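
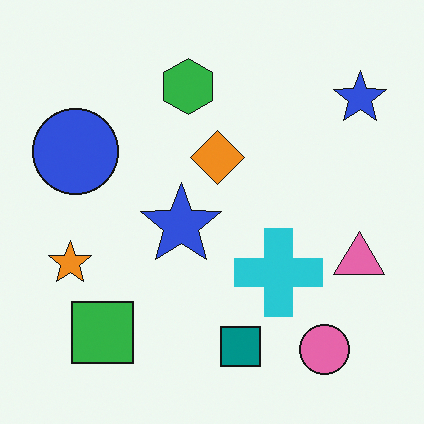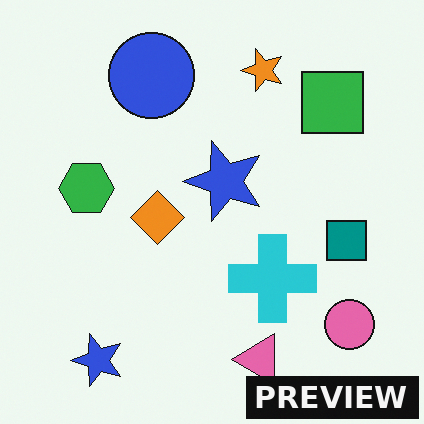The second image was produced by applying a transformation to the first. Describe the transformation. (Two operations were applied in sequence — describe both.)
This is the original image transposed (reflected across the top-left ↔ bottom-right diagonal), then watermarked with the text "PREVIEW" in the lower-right corner.

Shapes have swapped their row and column positions — what was in the top-right is now in the bottom-left — a diagonal reflection. A dark label reading "PREVIEW" appears in the lower-right corner.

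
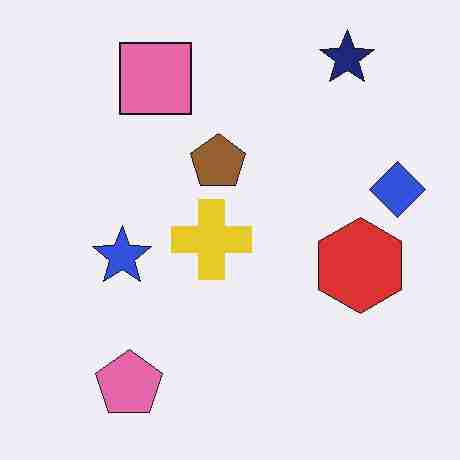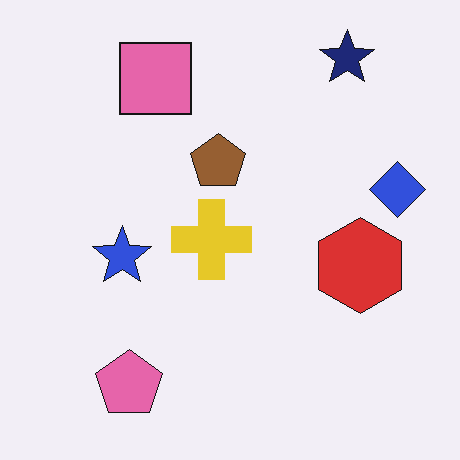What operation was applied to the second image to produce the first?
Degraded with heavy JPEG compression.

Blocky 8×8 compression artifacts appear around shape edges and the flat background shows ringing — characteristic JPEG degradation.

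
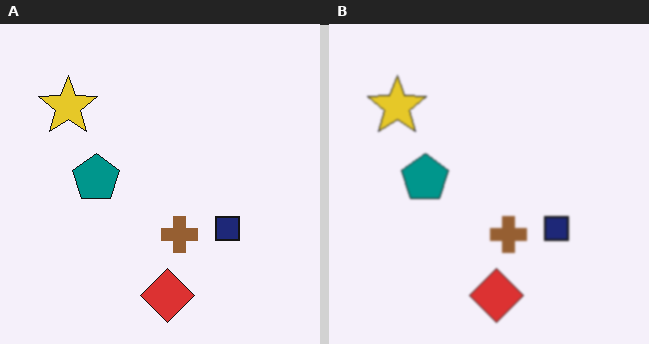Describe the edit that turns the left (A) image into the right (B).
The right (B) image is the left (A) lightly blurred.

Shape edges and outlines are uniformly softened across the whole image.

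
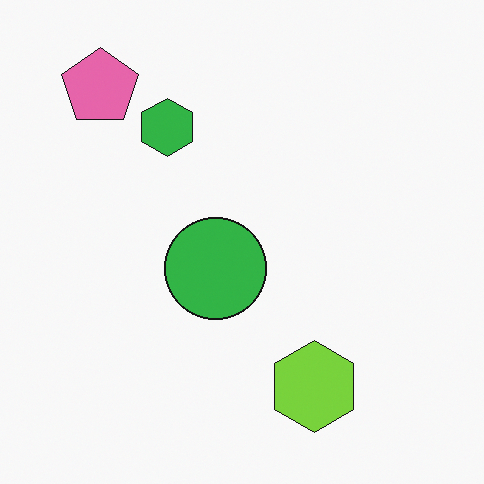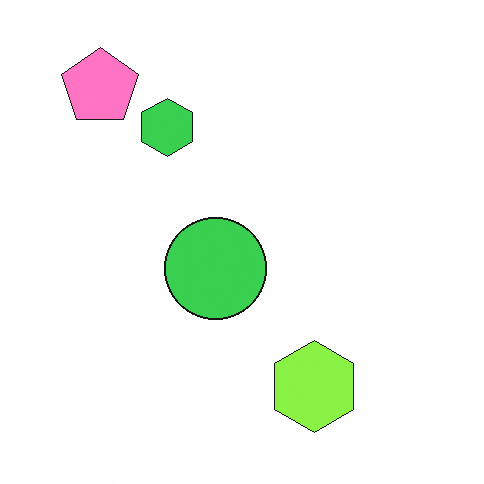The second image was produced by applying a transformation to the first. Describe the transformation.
It was brightened a little.

Every pixel — background and shapes alike — is uniformly brightened.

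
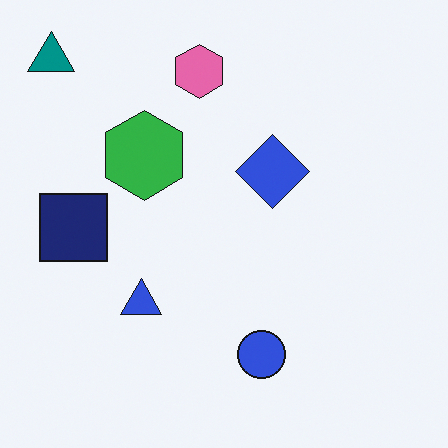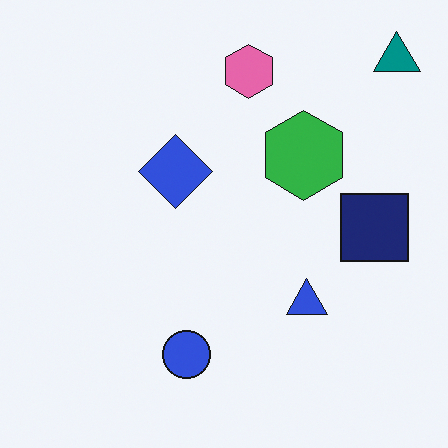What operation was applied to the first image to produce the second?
This is the original image flipped horizontally (left ↔ right).

The teal triangle is in the top-left of the first image and the top-right of the second — shapes on opposite sides of the vertical midline have swapped in a mirror flip.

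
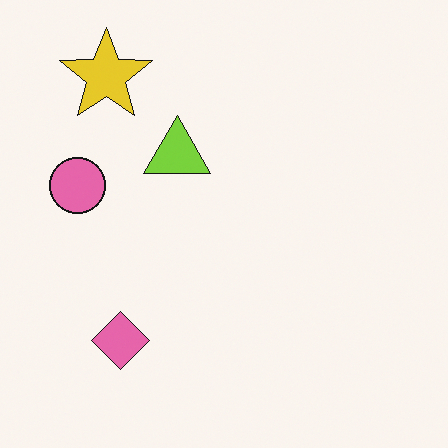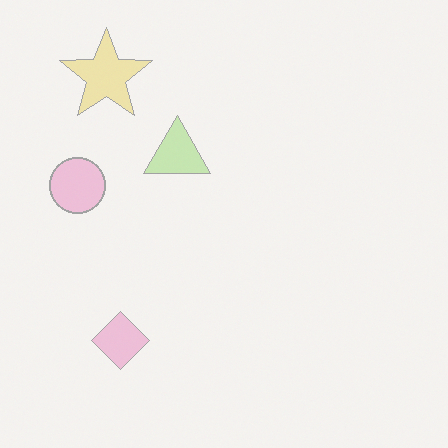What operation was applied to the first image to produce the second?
The second image is the first washed out (contrast reduced).

Tones are pushed toward mid-grey across the whole image — a global contrast change.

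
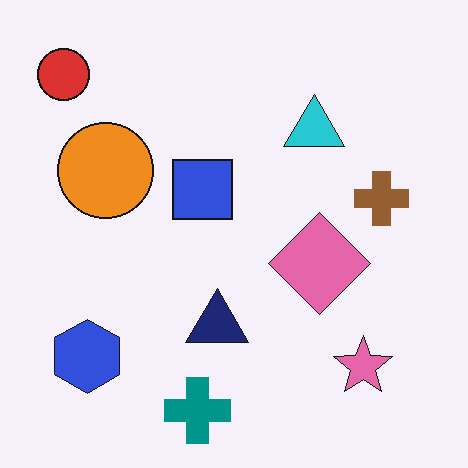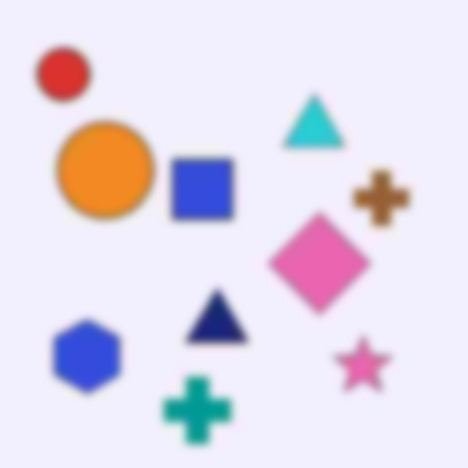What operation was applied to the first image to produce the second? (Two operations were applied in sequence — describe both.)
The transformation is: heavily JPEG-compressed with obvious blocking artifacts, then moderately blurred.

Blocky 8×8 compression artifacts appear around shape edges and the flat background shows ringing — characteristic JPEG degradation. Shape edges and outlines are uniformly softened across the whole image.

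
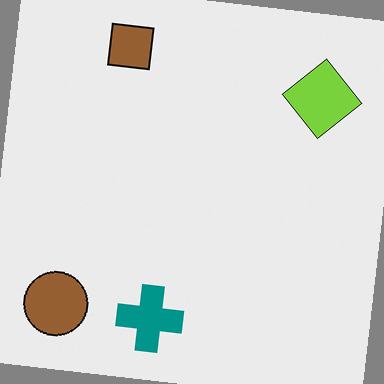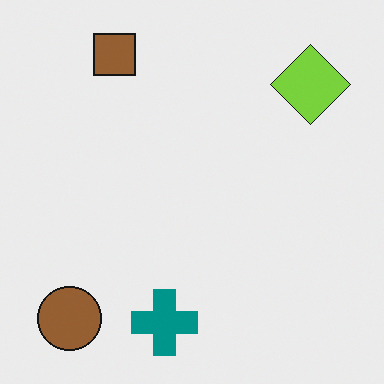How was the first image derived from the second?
The image was rotated clockwise by a slight angle.

Every shape is tilted by the same angle and the image corners show triangular fill wedges — a whole-image rotation by a non-right angle.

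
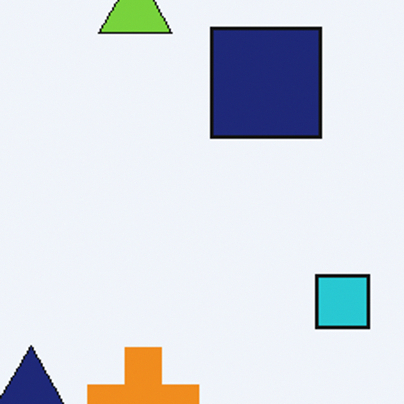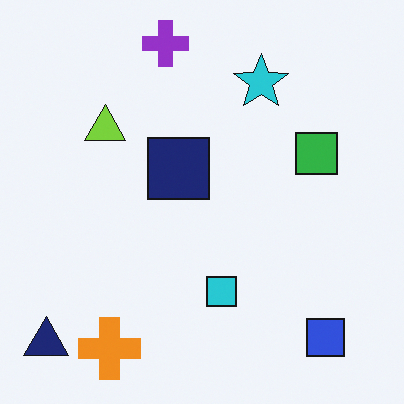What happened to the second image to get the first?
The transformation is: cropped to a noticeably smaller region and rescaled.

The visible shapes are larger and the field of view is narrower; shapes near the original edges may be partly or wholly outside the frame — a crop-and-rescale.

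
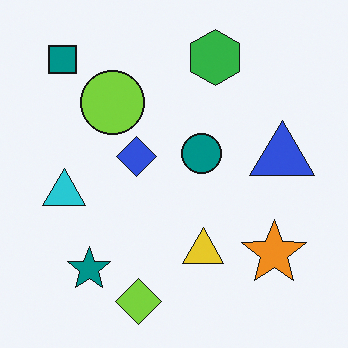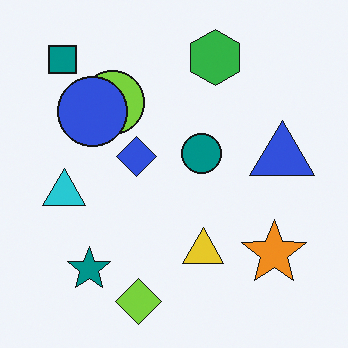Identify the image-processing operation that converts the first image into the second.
The image was overlaid with an additional blue circle.

A blue circle appears in the second image that is absent from the first.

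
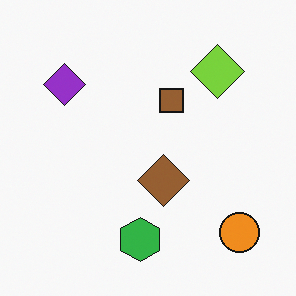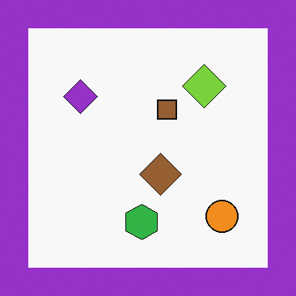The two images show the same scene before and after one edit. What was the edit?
The transformation is: framed with a purple border.

A solid purple frame runs around the edge of the second image, with the content slightly shrunk inside it.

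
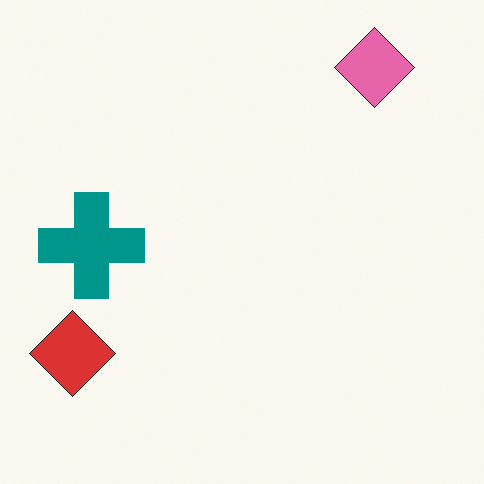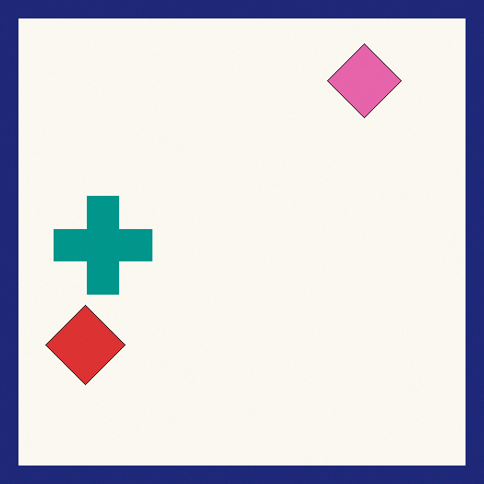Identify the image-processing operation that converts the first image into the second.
Framed with a navy border.

A solid navy frame runs around the edge of the second image, with the content slightly shrunk inside it.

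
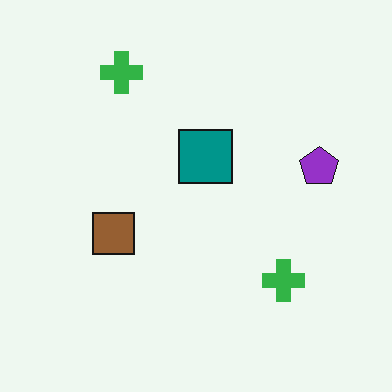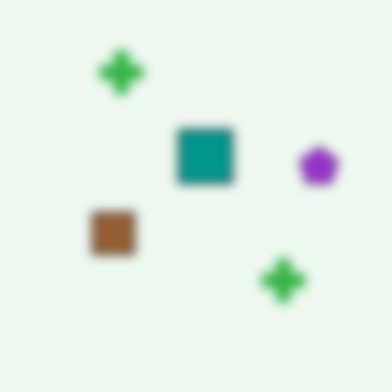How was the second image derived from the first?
The image was strongly gaussian-blurred.

Shape edges and outlines are uniformly softened across the whole image.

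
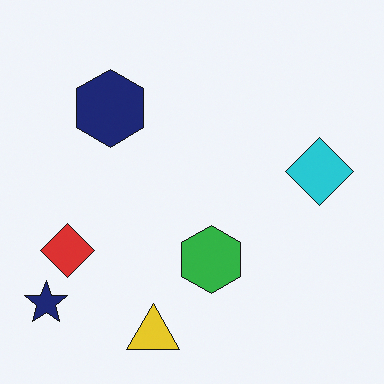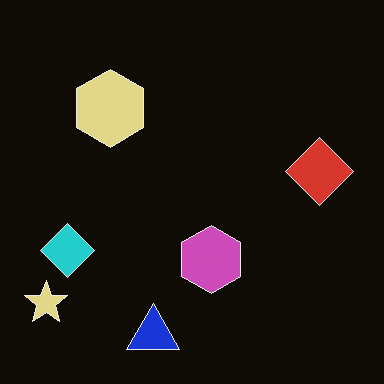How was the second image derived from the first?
It was color-inverted (negative).

The light background has become dark and every shape's color is its complement — a photographic negative.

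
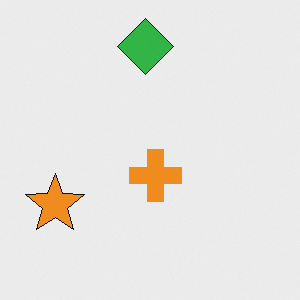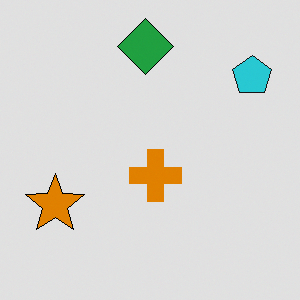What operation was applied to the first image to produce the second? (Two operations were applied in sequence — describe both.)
The transformation is: moderately posterized, then overlaid with an additional cyan pentagon.

Each flat color has snapped to a coarser quantized level — most visibly, the near-white background has dropped to a flat grey. A cyan pentagon appears in the second image that is absent from the first.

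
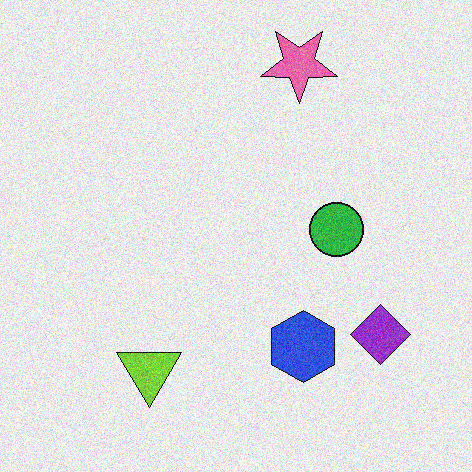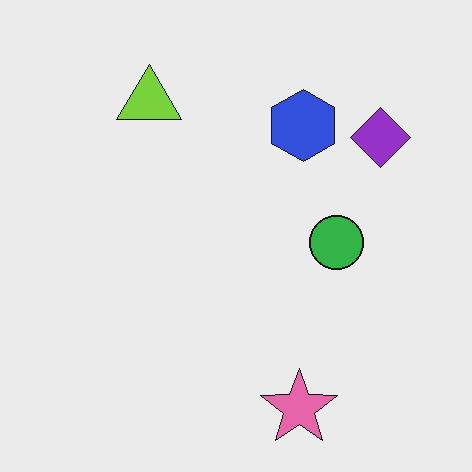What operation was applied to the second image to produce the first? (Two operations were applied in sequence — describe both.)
The first image is the second flipped vertically (top ↔ bottom), then degraded with moderate additive noise.

The pink star is in the bottom of the second image and the top of the first — shapes on opposite sides of the horizontal midline have swapped in a mirror flip. Random speckle covers the whole image, including the flat background.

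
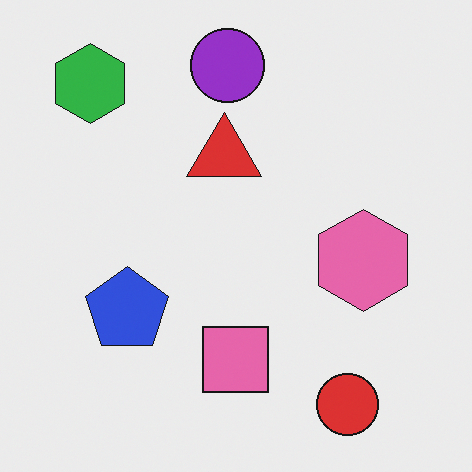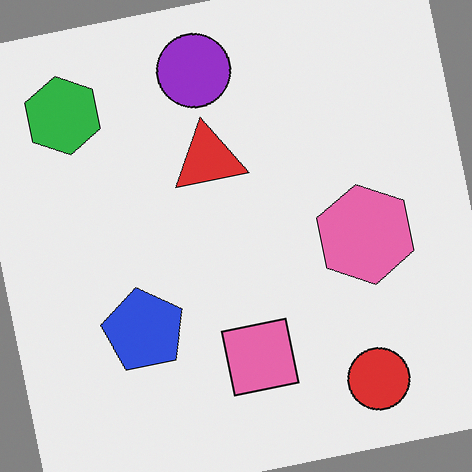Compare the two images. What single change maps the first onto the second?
The image was rotated counter-clockwise by a small amount.

Every shape is tilted by the same angle and the image corners show triangular fill wedges — a whole-image rotation by a non-right angle.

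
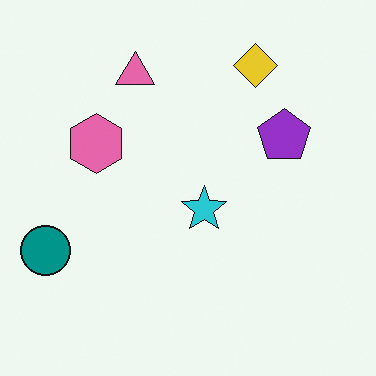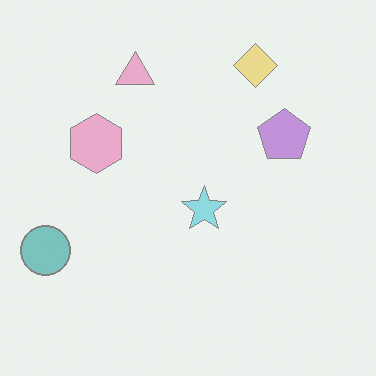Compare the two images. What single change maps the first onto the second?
The image was washed out (contrast reduced).

Tones are pushed toward mid-grey across the whole image — a global contrast change.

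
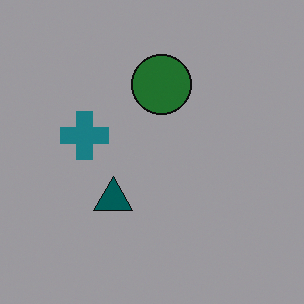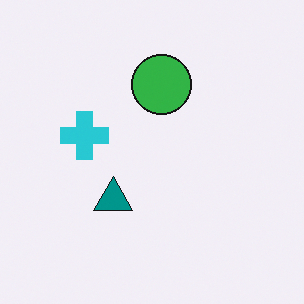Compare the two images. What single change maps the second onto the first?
The transformation is: noticeably darkened.

Every pixel — background and shapes alike — is uniformly darkened.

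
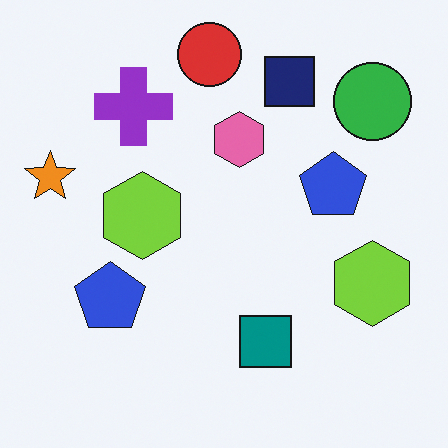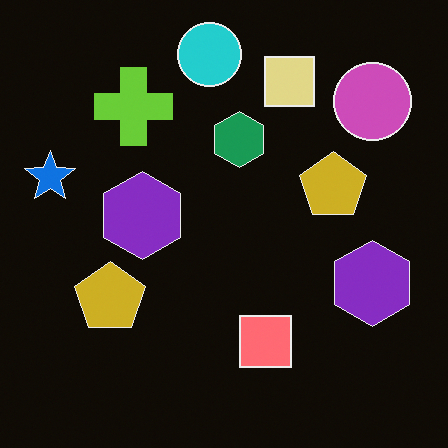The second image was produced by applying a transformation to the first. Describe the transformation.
This is the original image color-inverted (negative).

The light background has become dark and every shape's color is its complement — a photographic negative.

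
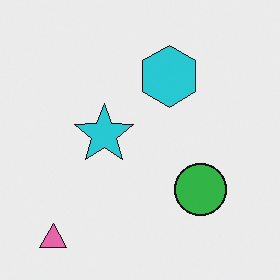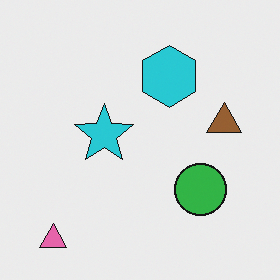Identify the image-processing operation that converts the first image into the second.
It was overlaid with an additional brown triangle.

A brown triangle appears in the second image that is absent from the first.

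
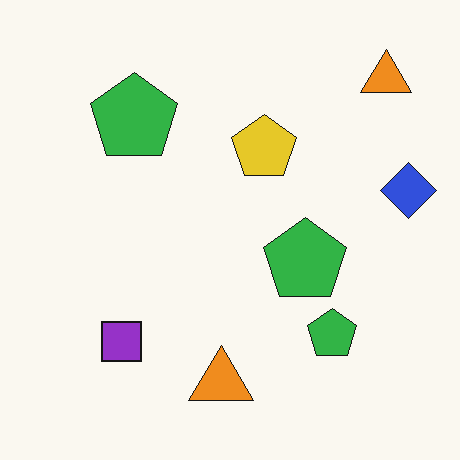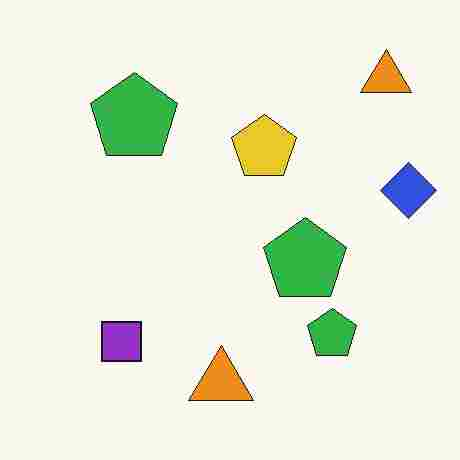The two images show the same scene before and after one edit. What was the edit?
It was degraded with heavy JPEG compression.

Blocky 8×8 compression artifacts appear around shape edges and the flat background shows ringing — characteristic JPEG degradation.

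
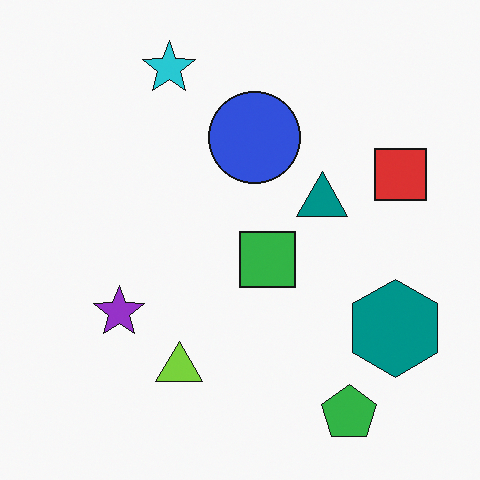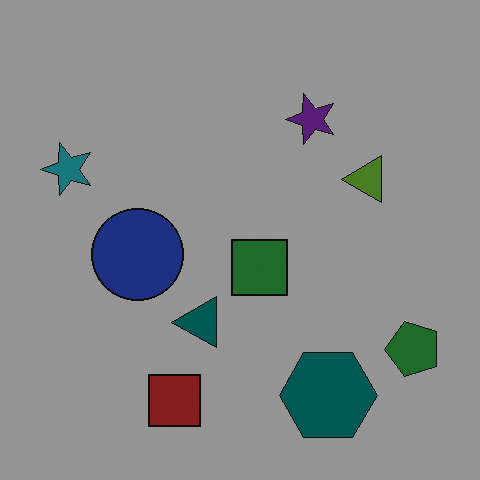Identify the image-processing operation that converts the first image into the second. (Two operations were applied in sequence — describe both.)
Transposed (reflected across the top-left ↔ bottom-right diagonal), then noticeably darkened.

Shapes have swapped their row and column positions — what was in the top-right is now in the bottom-left — a diagonal reflection. Every pixel — background and shapes alike — is uniformly darkened.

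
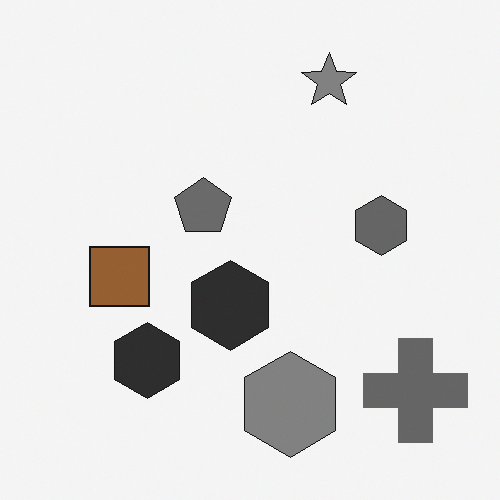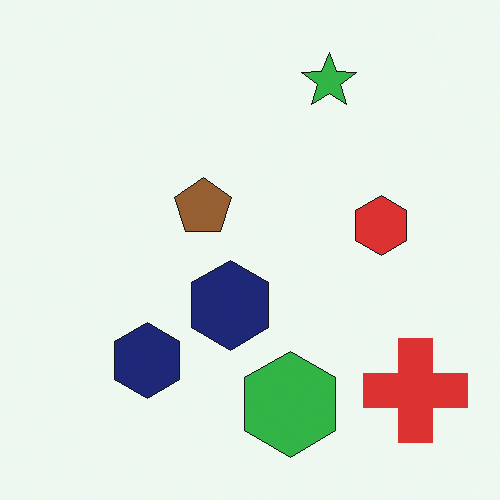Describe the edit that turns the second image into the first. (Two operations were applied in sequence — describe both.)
Converted to grayscale, then overlaid with an additional brown square.

All color is removed — every shape is now a shade of grey. A brown square appears in the first image that is absent from the second.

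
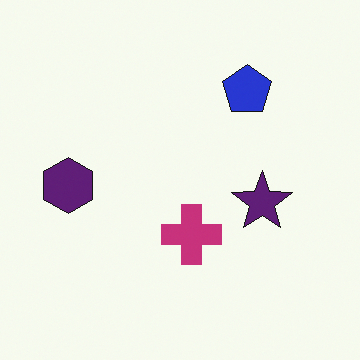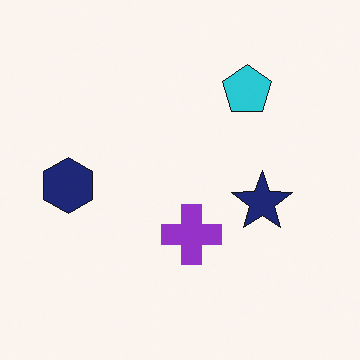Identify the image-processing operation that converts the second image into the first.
The transformation is: hue-shifted slightly.

Every shape's color has rotated by the same amount around the hue wheel — a uniform hue shift.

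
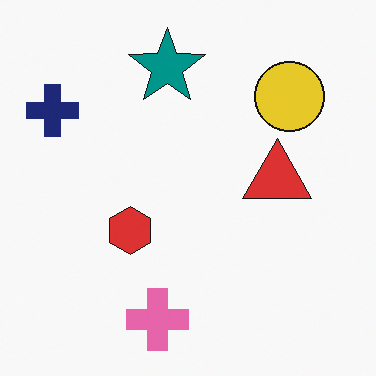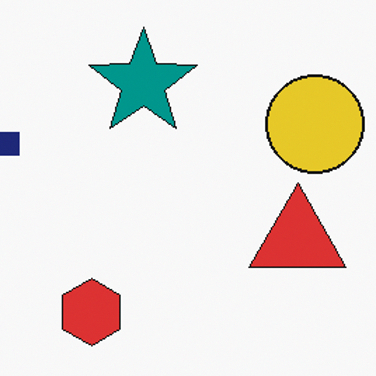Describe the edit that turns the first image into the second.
It was cropped slightly and scaled back up.

The visible shapes are larger and the field of view is narrower; shapes near the original edges may be partly or wholly outside the frame — a crop-and-rescale.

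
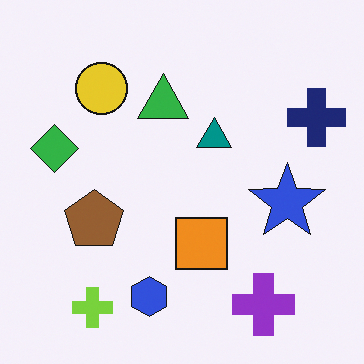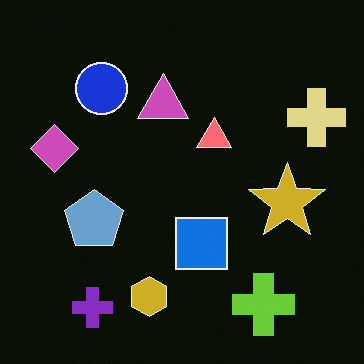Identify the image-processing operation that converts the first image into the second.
Color-inverted (negative).

The light background has become dark and every shape's color is its complement — a photographic negative.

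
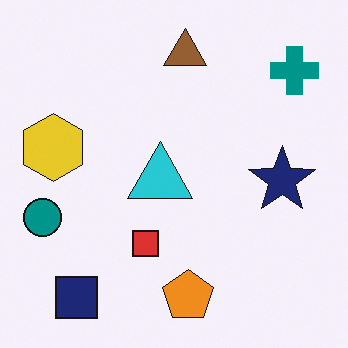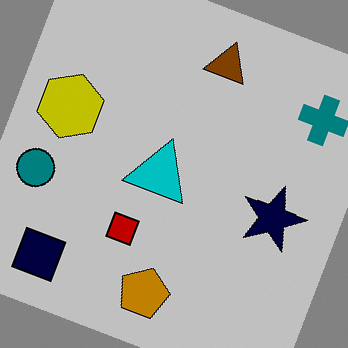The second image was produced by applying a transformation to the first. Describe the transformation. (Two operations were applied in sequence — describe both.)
It was heavily posterized to just a handful of flat colors, then rotated clockwise by a moderate amount.

Each flat color has snapped to a coarser quantized level — most visibly, the near-white background has dropped to a flat grey. Every shape is tilted by the same angle and the image corners show triangular fill wedges — a whole-image rotation by a non-right angle.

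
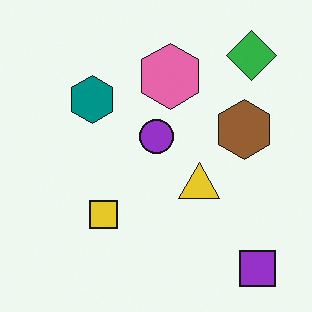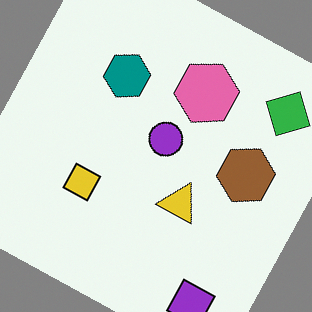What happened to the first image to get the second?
This is the original image rotated clockwise by a clearly visible amount.

Every shape is tilted by the same angle and the image corners show triangular fill wedges — a whole-image rotation by a non-right angle.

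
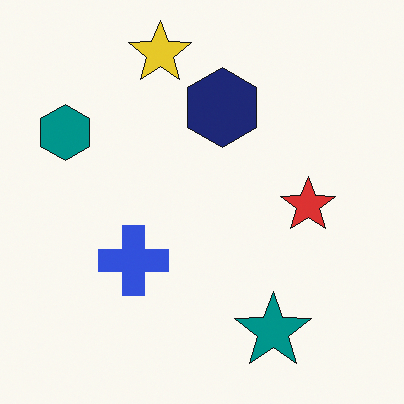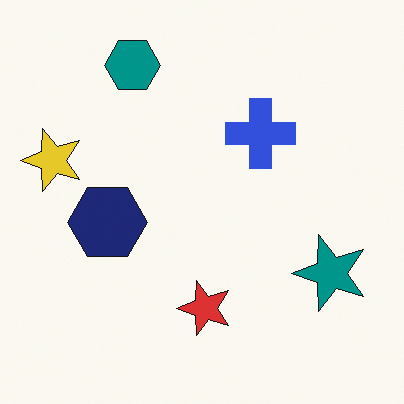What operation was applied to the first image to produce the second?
It was transposed (reflected across the top-left ↔ bottom-right diagonal).

Shapes have swapped their row and column positions — what was in the top-right is now in the bottom-left — a diagonal reflection.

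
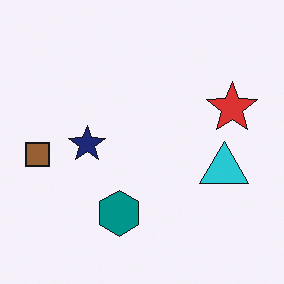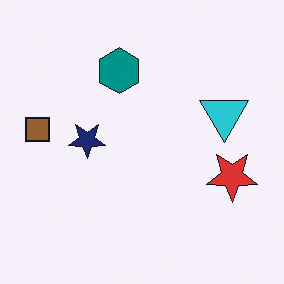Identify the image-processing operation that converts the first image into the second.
This is the original image flipped vertically (top ↔ bottom).

The teal hexagon is in the bottom of the first image and the top of the second — shapes on opposite sides of the horizontal midline have swapped in a mirror flip.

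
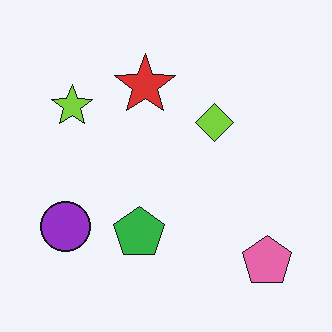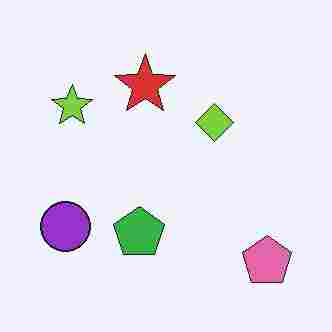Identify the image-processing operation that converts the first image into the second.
This is the original image heavily JPEG-compressed with obvious blocking artifacts.

Blocky 8×8 compression artifacts appear around shape edges and the flat background shows ringing — characteristic JPEG degradation.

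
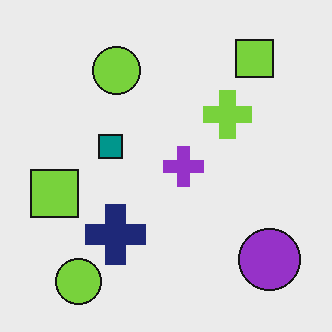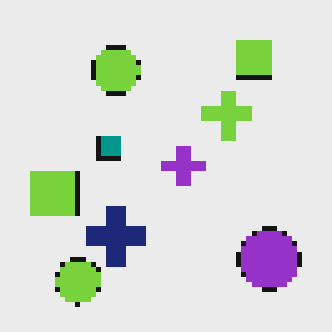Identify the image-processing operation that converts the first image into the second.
This is the original image mildly pixelated.

Shapes are reduced to large square blocks; fine edges and outlines are lost — a downscale-then-upscale (mosaic) effect.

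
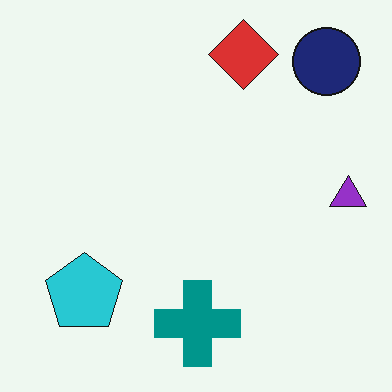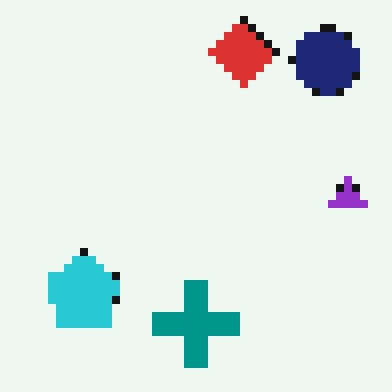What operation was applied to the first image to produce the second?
It was moderately pixelated.

Shapes are reduced to large square blocks; fine edges and outlines are lost — a downscale-then-upscale (mosaic) effect.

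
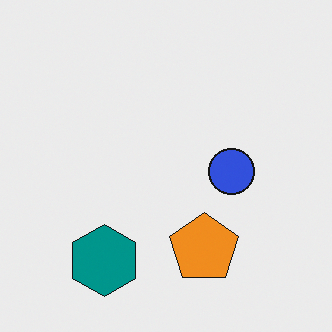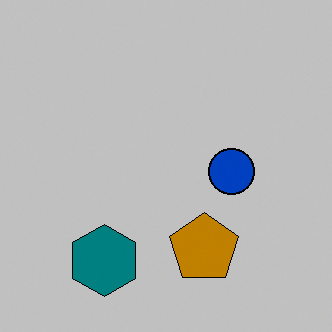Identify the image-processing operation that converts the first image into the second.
The transformation is: heavily posterized to just a handful of flat colors.

Each flat color has snapped to a coarser quantized level — most visibly, the near-white background has dropped to a flat grey.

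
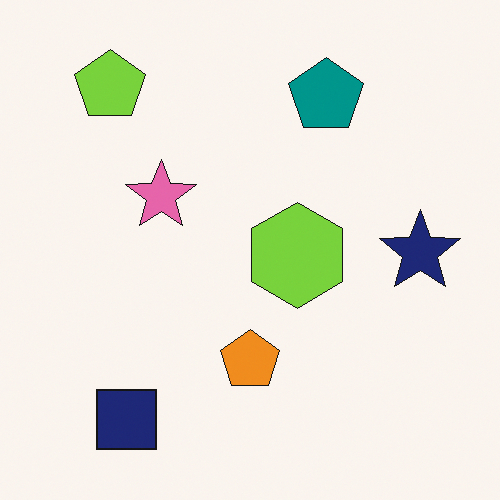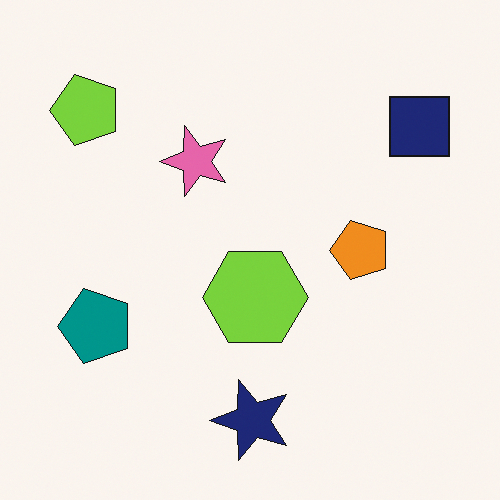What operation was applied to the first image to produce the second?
This is the original image transposed (reflected across the top-left ↔ bottom-right diagonal).

Shapes have swapped their row and column positions — what was in the top-right is now in the bottom-left — a diagonal reflection.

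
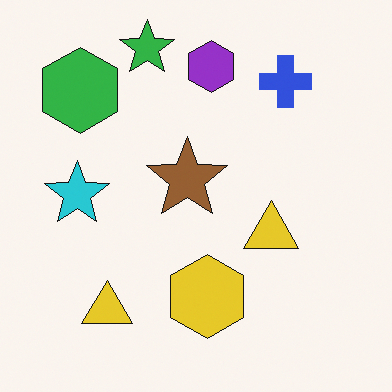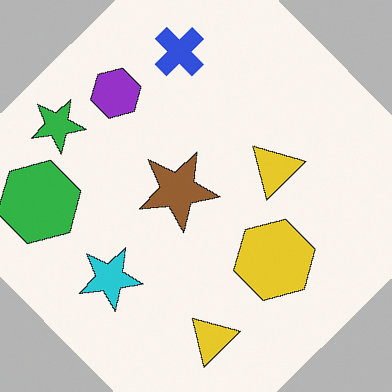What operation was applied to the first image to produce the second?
This is the original image rotated counter-clockwise by a large amount — several tens of degrees.

Every shape is tilted by the same angle and the image corners show triangular fill wedges — a whole-image rotation by a non-right angle.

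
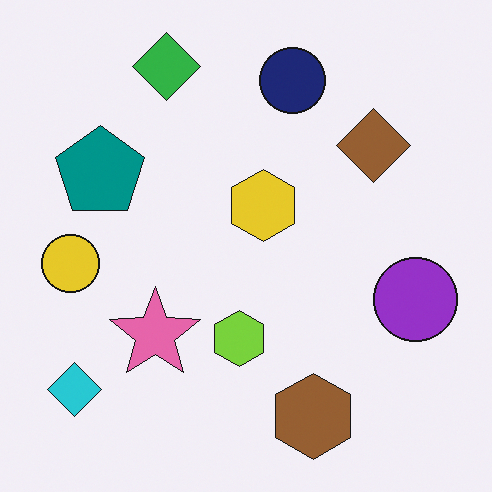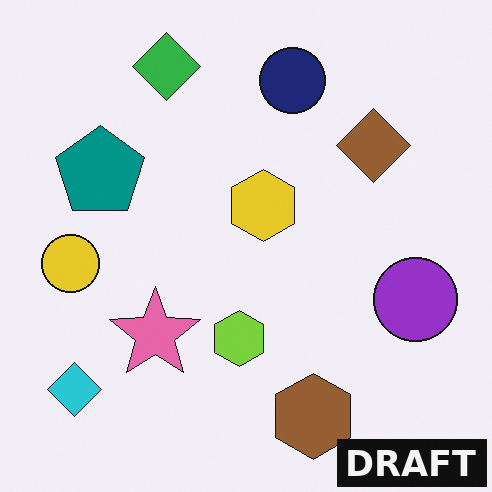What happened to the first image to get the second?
Watermarked with the text "DRAFT" in the lower-right corner.

A dark label reading "DRAFT" appears in the lower-right corner.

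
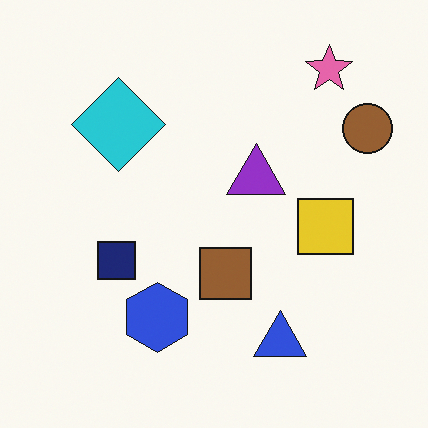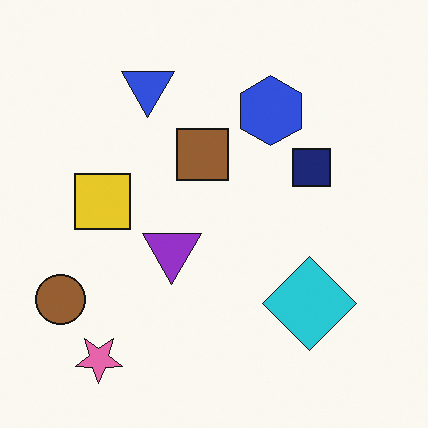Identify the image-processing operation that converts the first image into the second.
The image was rotated 180°.

The pink star sits in the top-right of the first image and the bottom-left of the second — consistent with a whole-image 180° rotation.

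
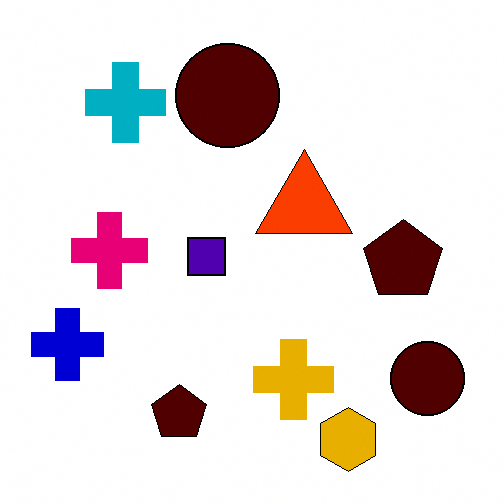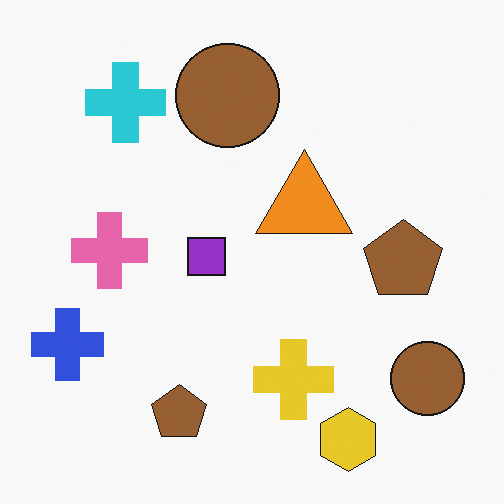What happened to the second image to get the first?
The first image is the second given much higher contrast.

Tones are pushed away from mid-grey across the whole image — a global contrast change.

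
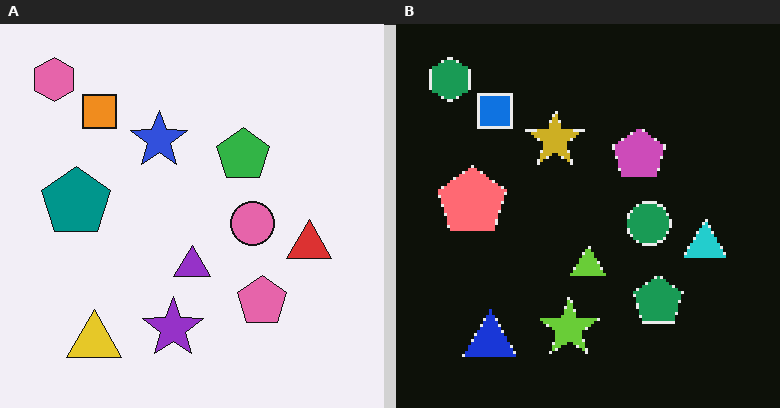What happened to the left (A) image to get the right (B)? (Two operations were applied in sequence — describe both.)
The transformation is: lightly pixelated (a mild mosaic effect), then color-inverted (negative).

Shapes are reduced to large square blocks; fine edges and outlines are lost — a downscale-then-upscale (mosaic) effect. The light background has become dark and every shape's color is its complement — a photographic negative.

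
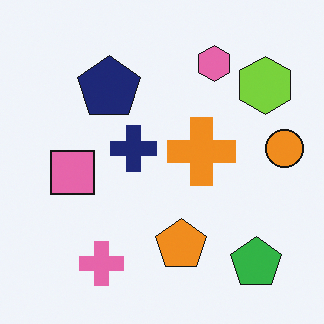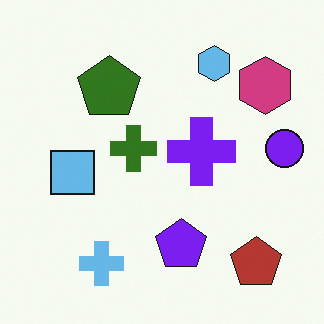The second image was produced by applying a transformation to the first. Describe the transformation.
This is the original image hue-shifted by a large amount.

Every shape's color has rotated by the same amount around the hue wheel — a uniform hue shift.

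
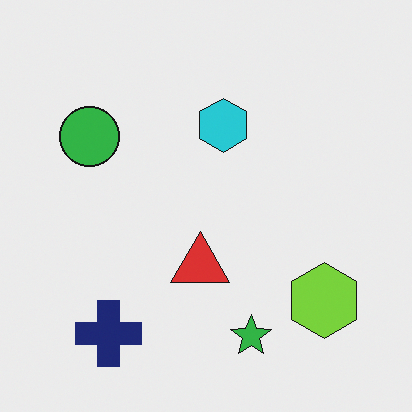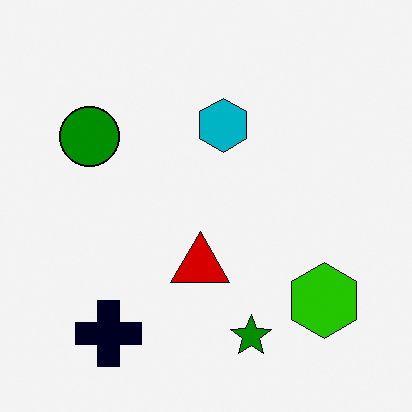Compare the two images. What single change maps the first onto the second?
The image was boosted in contrast.

Tones are pushed away from mid-grey across the whole image — a global contrast change.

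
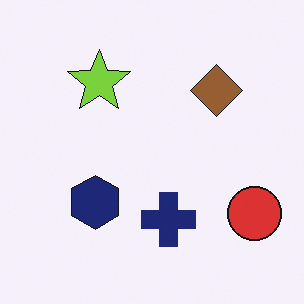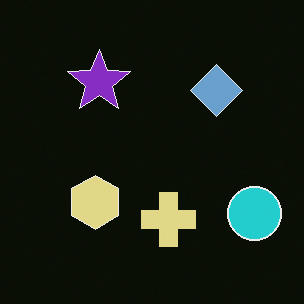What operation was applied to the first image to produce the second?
It was color-inverted (negative).

The light background has become dark and every shape's color is its complement — a photographic negative.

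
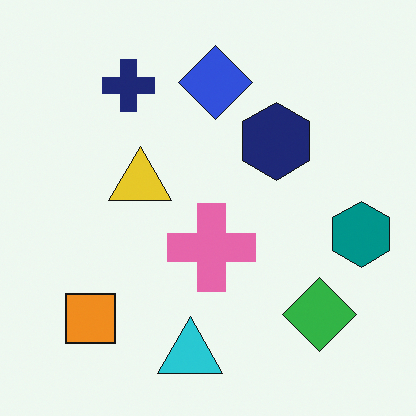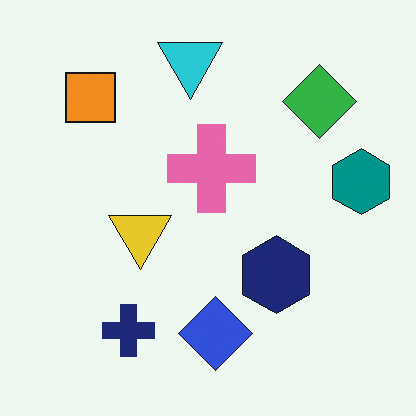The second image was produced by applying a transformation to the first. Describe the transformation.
The image was flipped vertically (top ↔ bottom).

The cyan triangle is in the bottom of the first image and the top of the second — shapes on opposite sides of the horizontal midline have swapped in a mirror flip.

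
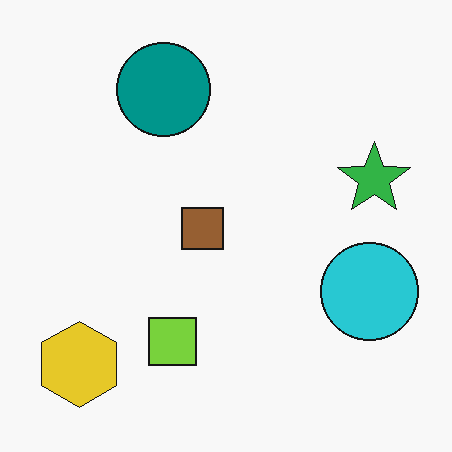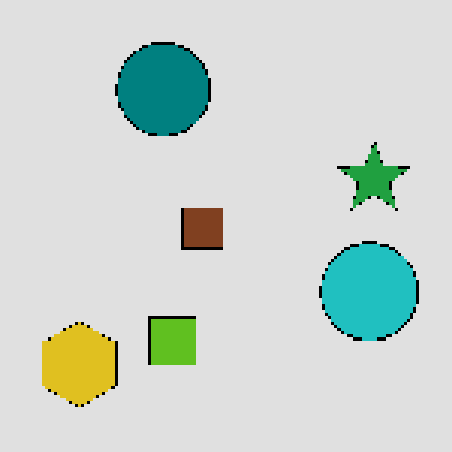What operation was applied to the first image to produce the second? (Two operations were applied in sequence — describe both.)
The second image is the first mildly pixelated, then moderately posterized.

Shapes are reduced to large square blocks; fine edges and outlines are lost — a downscale-then-upscale (mosaic) effect. Each flat color has snapped to a coarser quantized level — most visibly, the near-white background has dropped to a flat grey.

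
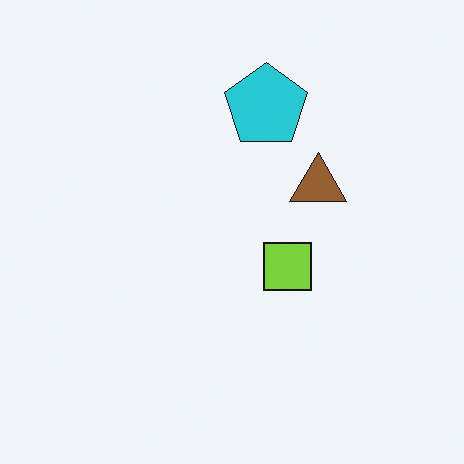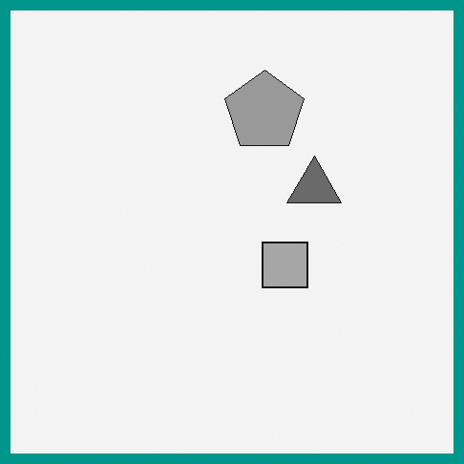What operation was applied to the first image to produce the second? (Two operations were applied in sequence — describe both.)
It was converted to grayscale, then framed with a teal border.

All color is removed — every shape is now a shade of grey. A solid teal frame runs around the edge of the second image, with the content slightly shrunk inside it.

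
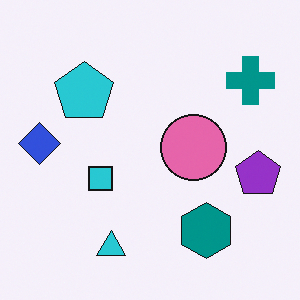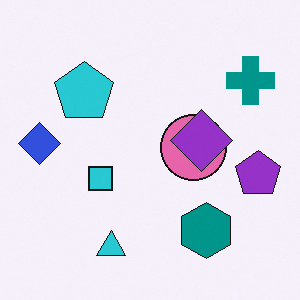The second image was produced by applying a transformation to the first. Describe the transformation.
It was overlaid with an additional purple diamond.

A purple diamond appears in the second image that is absent from the first.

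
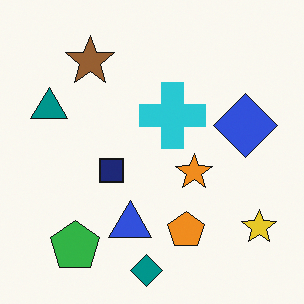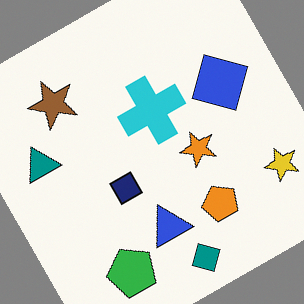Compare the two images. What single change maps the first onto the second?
It was rotated counter-clockwise by a clearly visible amount.

Every shape is tilted by the same angle and the image corners show triangular fill wedges — a whole-image rotation by a non-right angle.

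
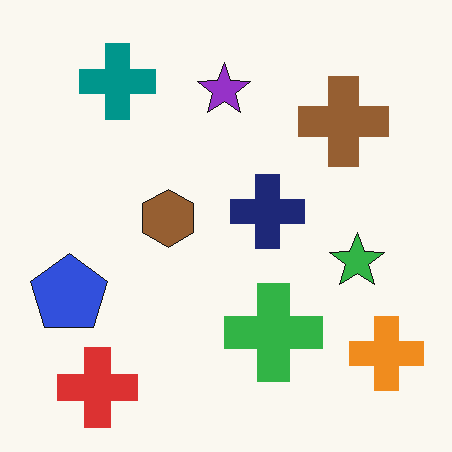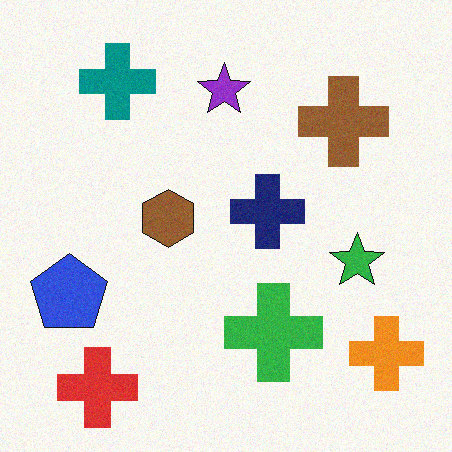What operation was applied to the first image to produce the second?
The second image is the first degraded with a light layer of grain.

Random speckle covers the whole image, including the flat background.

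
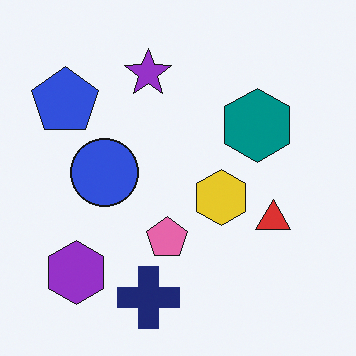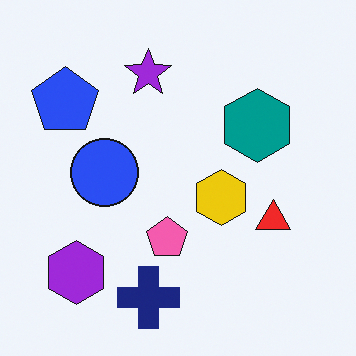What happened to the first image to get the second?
The image was slightly oversaturated.

All colors are more vivid — a global saturation change.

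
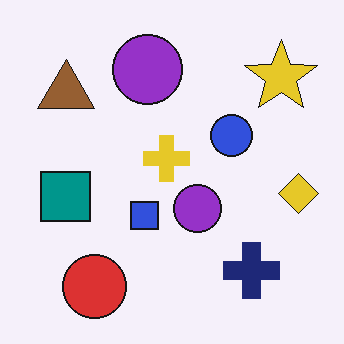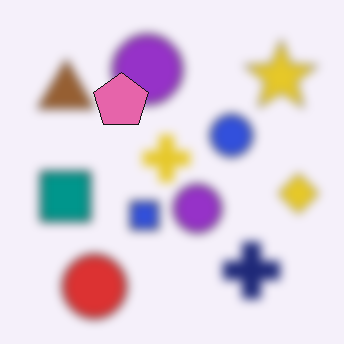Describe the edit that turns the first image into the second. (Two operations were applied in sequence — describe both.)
It was heavily blurred, then overlaid with an additional pink pentagon.

Shape edges and outlines are uniformly softened across the whole image. A pink pentagon appears in the second image that is absent from the first.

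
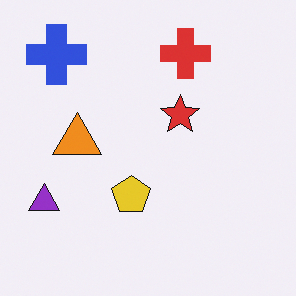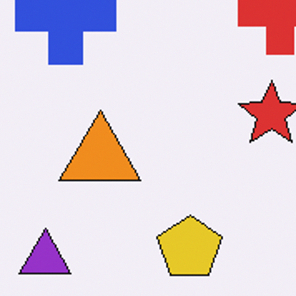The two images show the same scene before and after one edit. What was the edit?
This is the original image cropped tightly and scaled back up.

The visible shapes are larger and the field of view is narrower; shapes near the original edges may be partly or wholly outside the frame — a crop-and-rescale.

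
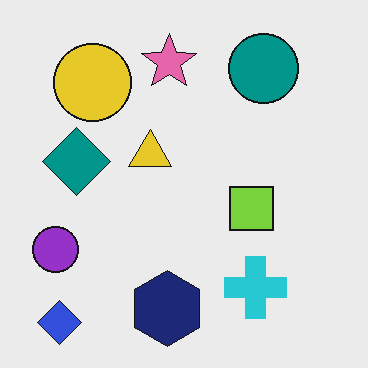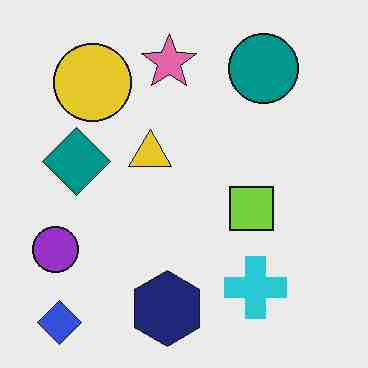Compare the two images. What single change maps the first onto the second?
The transformation is: heavily JPEG-compressed with obvious blocking artifacts.

Blocky 8×8 compression artifacts appear around shape edges and the flat background shows ringing — characteristic JPEG degradation.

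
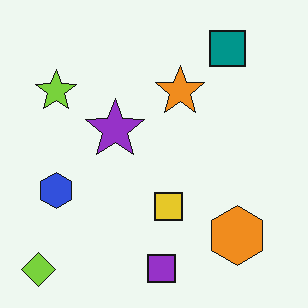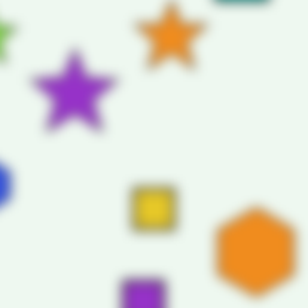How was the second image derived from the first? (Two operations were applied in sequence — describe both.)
It was noticeably gaussian-blurred, then cropped to a modestly smaller region and rescaled.

Shape edges and outlines are uniformly softened across the whole image. The visible shapes are larger and the field of view is narrower; shapes near the original edges may be partly or wholly outside the frame — a crop-and-rescale.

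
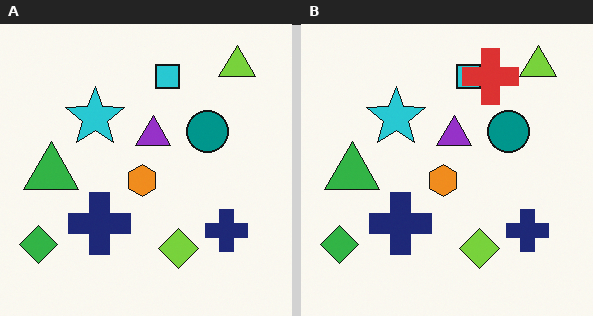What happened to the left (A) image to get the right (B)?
The image was overlaid with an additional red cross.

A red cross appears in the right (B) image that is absent from the left (A).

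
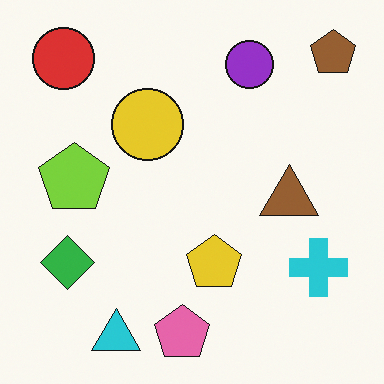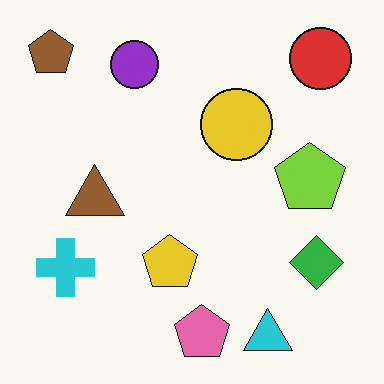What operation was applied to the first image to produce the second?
This is the original image flipped horizontally (left ↔ right).

The brown pentagon is in the top-right of the first image and the top-left of the second — shapes on opposite sides of the vertical midline have swapped in a mirror flip.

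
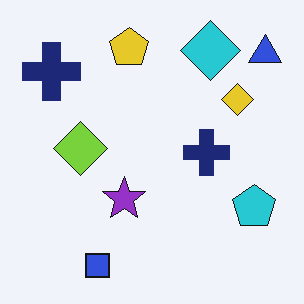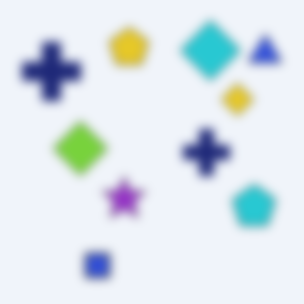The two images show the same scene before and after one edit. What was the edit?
The second image is the first strongly gaussian-blurred.

Shape edges and outlines are uniformly softened across the whole image.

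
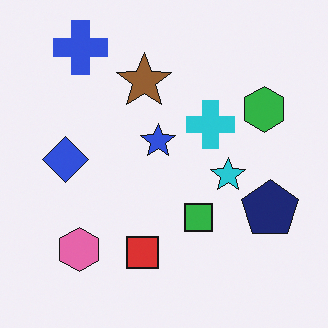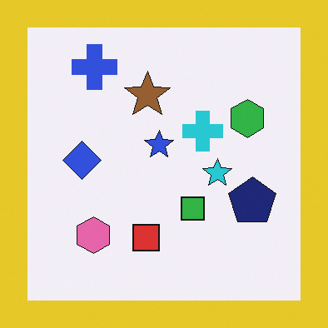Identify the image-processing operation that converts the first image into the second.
The transformation is: framed with a yellow border.

A solid yellow frame runs around the edge of the second image, with the content slightly shrunk inside it.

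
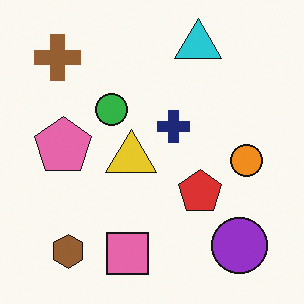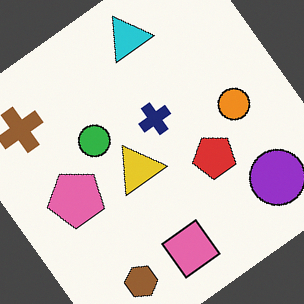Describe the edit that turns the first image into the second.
Rotated counter-clockwise by a large amount — several tens of degrees.

Every shape is tilted by the same angle and the image corners show triangular fill wedges — a whole-image rotation by a non-right angle.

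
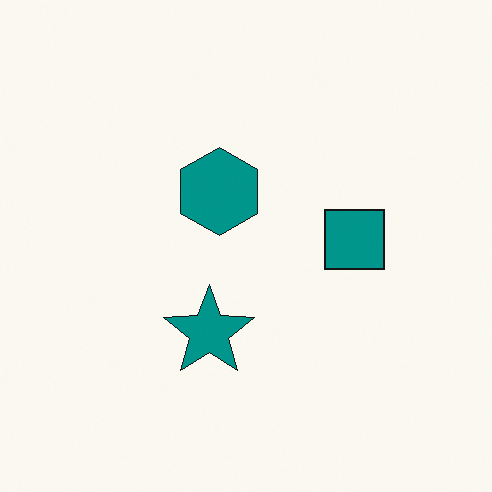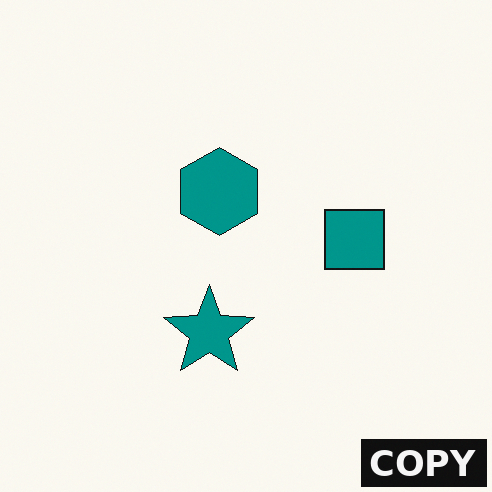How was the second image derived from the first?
The image was watermarked with the text "COPY" in the lower-right corner.

A dark label reading "COPY" appears in the lower-right corner.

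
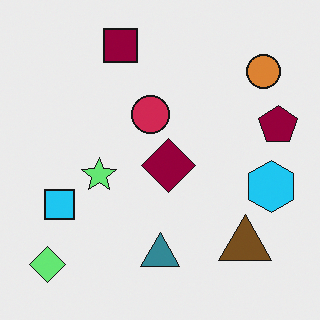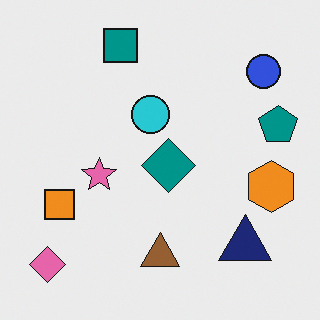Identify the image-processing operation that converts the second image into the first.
This is the original image hue-shifted through roughly half the color wheel.

Every shape's color has rotated by the same amount around the hue wheel — a uniform hue shift.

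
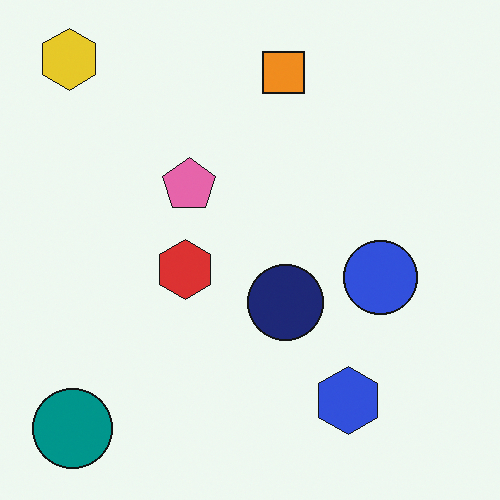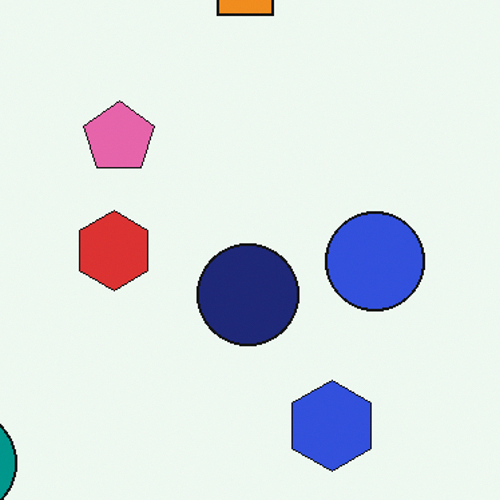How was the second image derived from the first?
The transformation is: cropped slightly and scaled back up.

The visible shapes are larger and the field of view is narrower; shapes near the original edges may be partly or wholly outside the frame — a crop-and-rescale.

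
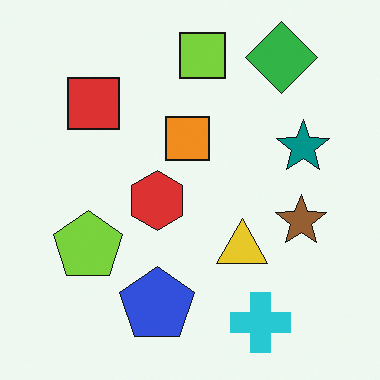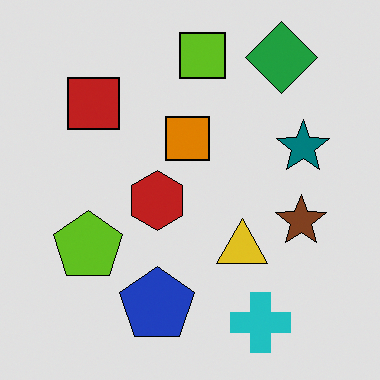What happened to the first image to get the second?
The image was posterized to a reduced palette.

Each flat color has snapped to a coarser quantized level — most visibly, the near-white background has dropped to a flat grey.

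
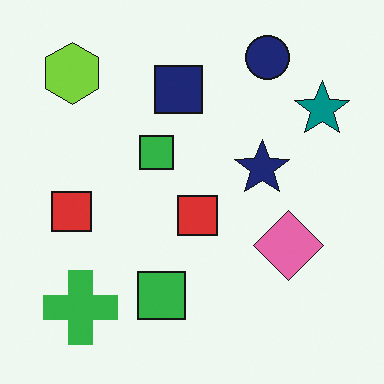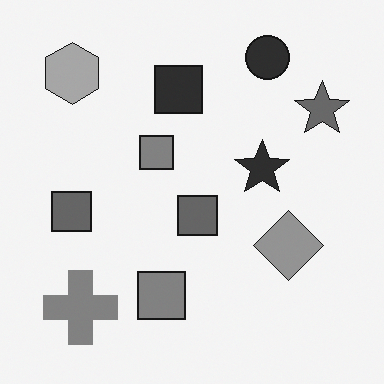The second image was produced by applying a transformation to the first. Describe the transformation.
It was converted to grayscale.

All color is removed — every shape is now a shade of grey.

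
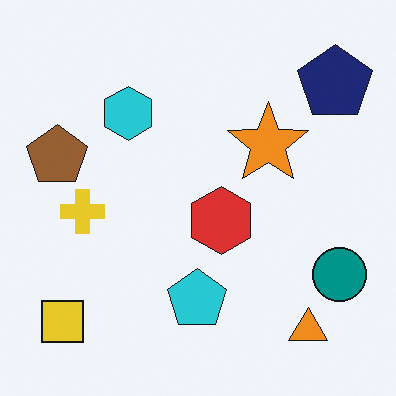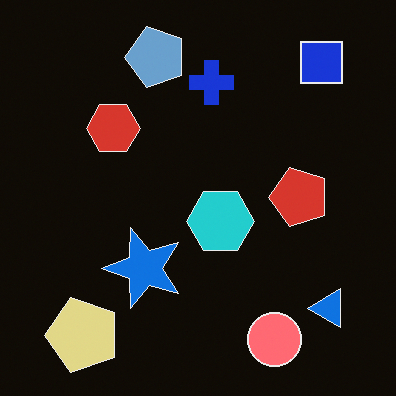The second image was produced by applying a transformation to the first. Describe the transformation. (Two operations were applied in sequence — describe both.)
Color-inverted (negative), then transposed (reflected across the top-left ↔ bottom-right diagonal).

The light background has become dark and every shape's color is its complement — a photographic negative. Shapes have swapped their row and column positions — what was in the top-right is now in the bottom-left — a diagonal reflection.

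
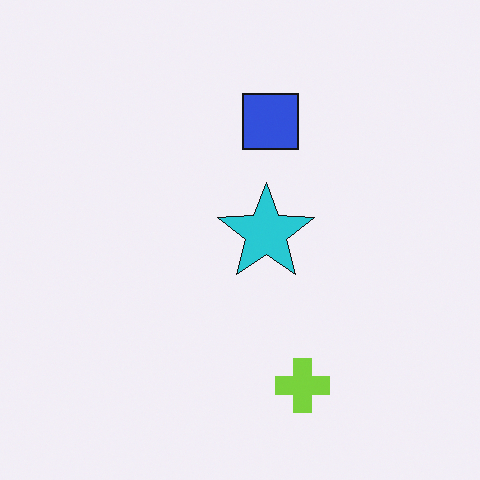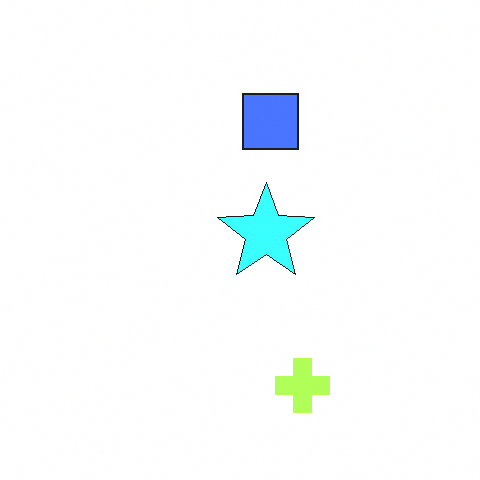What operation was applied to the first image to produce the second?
Noticeably brightened.

Every pixel — background and shapes alike — is uniformly brightened.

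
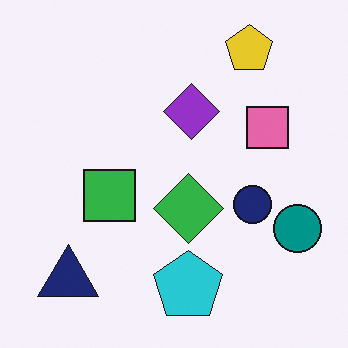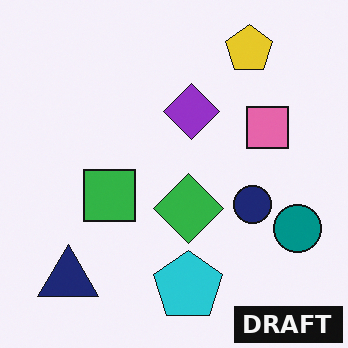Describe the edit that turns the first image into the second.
This is the original image watermarked with the text "DRAFT" in the lower-right corner.

A dark label reading "DRAFT" appears in the lower-right corner.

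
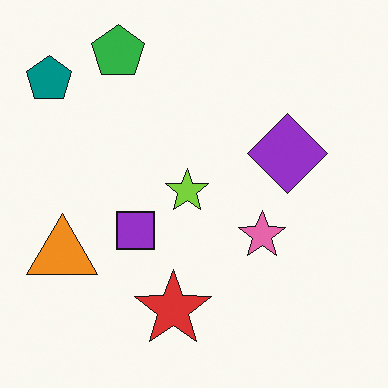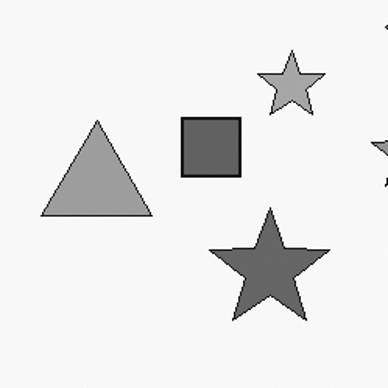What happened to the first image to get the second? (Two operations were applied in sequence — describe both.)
The image was converted to grayscale, then cropped to a modestly smaller region and rescaled.

All color is removed — every shape is now a shade of grey. The visible shapes are larger and the field of view is narrower; shapes near the original edges may be partly or wholly outside the frame — a crop-and-rescale.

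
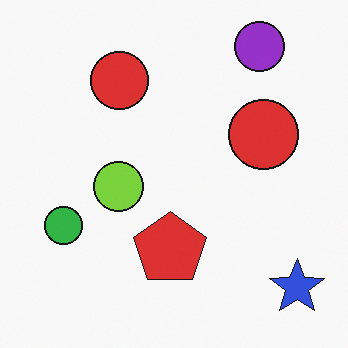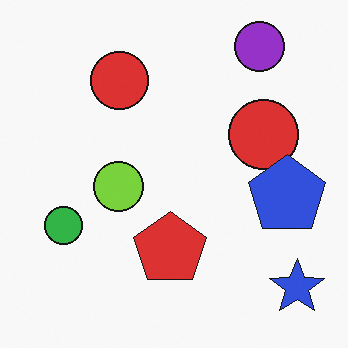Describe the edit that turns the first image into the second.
The second image is the first overlaid with an additional blue pentagon.

A blue pentagon appears in the second image that is absent from the first.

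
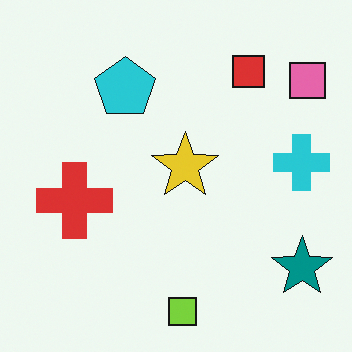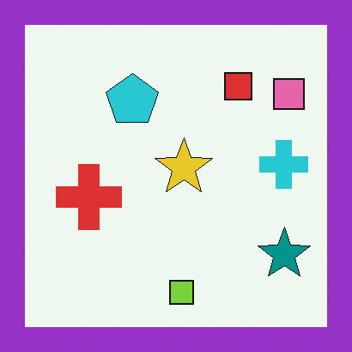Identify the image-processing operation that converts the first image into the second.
It was framed with a purple border.

A solid purple frame runs around the edge of the second image, with the content slightly shrunk inside it.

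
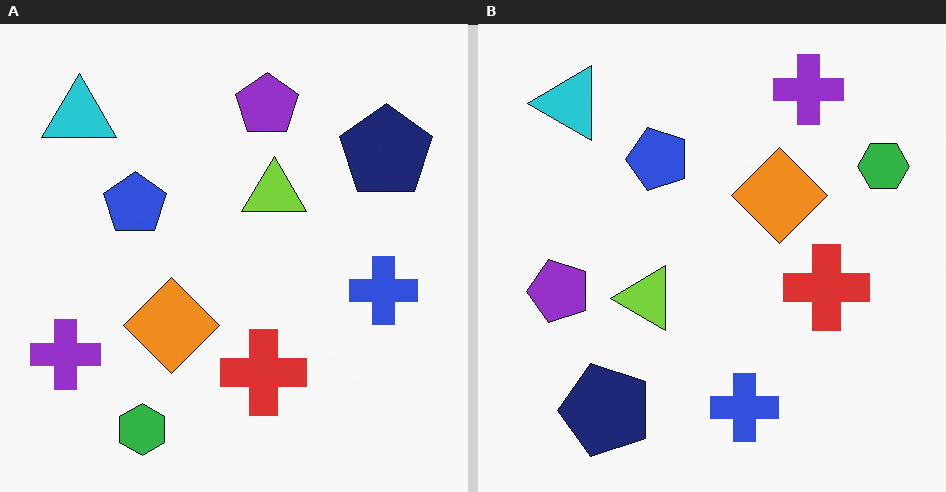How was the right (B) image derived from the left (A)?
Transposed (reflected across the top-left ↔ bottom-right diagonal).

Shapes have swapped their row and column positions — what was in the top-right is now in the bottom-left — a diagonal reflection.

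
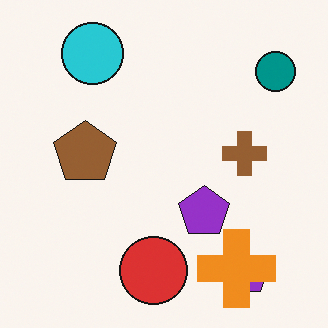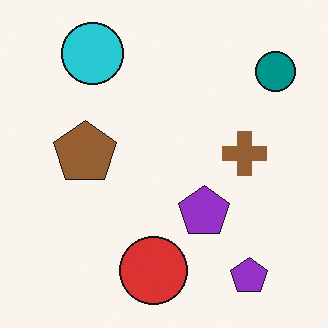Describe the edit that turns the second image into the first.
This is the original image overlaid with an additional orange cross.

An orange cross appears in the first image that is absent from the second.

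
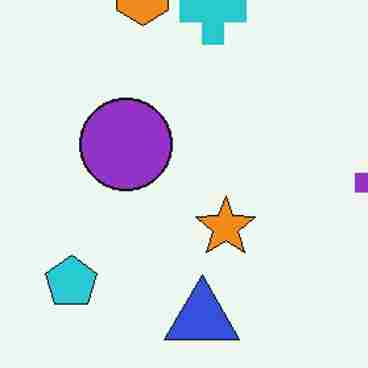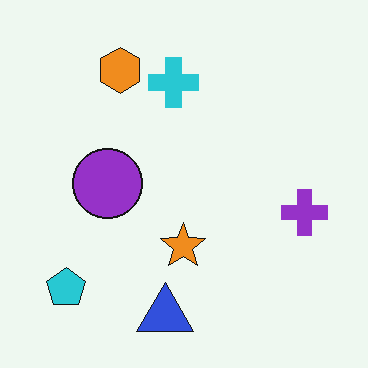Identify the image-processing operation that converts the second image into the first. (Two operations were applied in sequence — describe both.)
The image was cropped slightly and scaled back up, then degraded with heavy JPEG compression.

The visible shapes are larger and the field of view is narrower; shapes near the original edges may be partly or wholly outside the frame — a crop-and-rescale. Blocky 8×8 compression artifacts appear around shape edges and the flat background shows ringing — characteristic JPEG degradation.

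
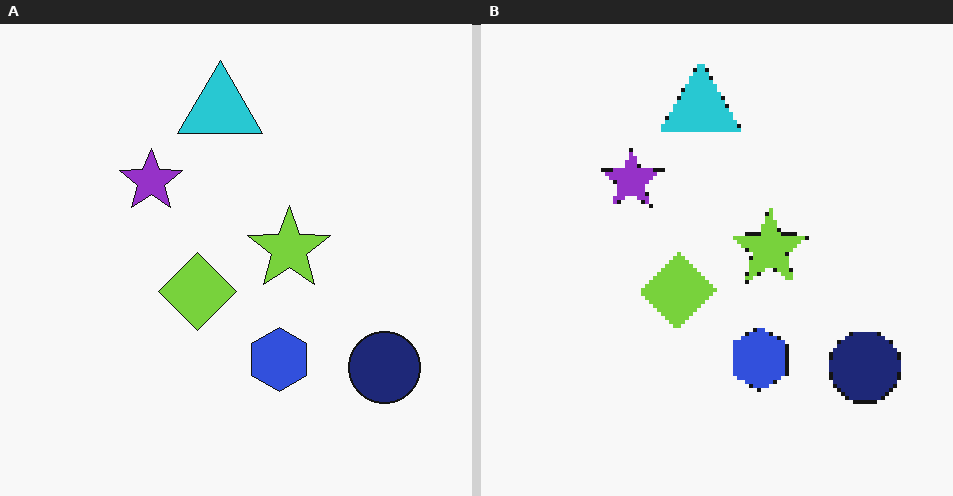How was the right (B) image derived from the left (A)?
Lightly pixelated (a mild mosaic effect).

Shapes are reduced to large square blocks; fine edges and outlines are lost — a downscale-then-upscale (mosaic) effect.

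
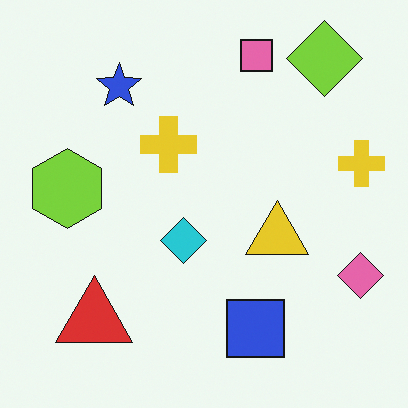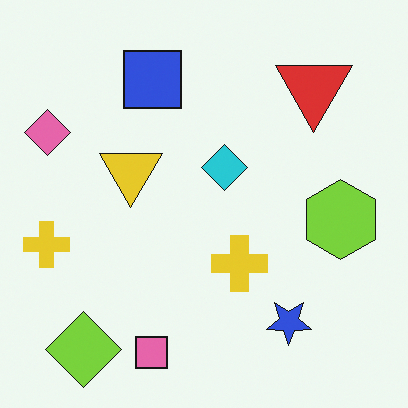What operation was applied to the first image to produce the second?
The second image is the first rotated 180°.

The lime diamond sits in the top-right of the first image and the bottom-left of the second — consistent with a whole-image 180° rotation.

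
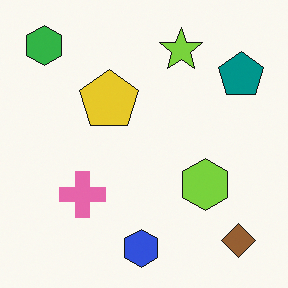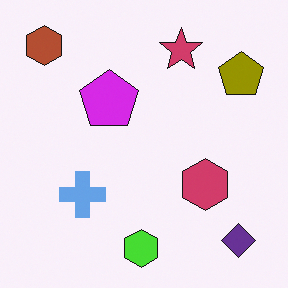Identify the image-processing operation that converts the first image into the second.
The transformation is: hue-shifted through roughly half the color wheel.

Every shape's color has rotated by the same amount around the hue wheel — a uniform hue shift.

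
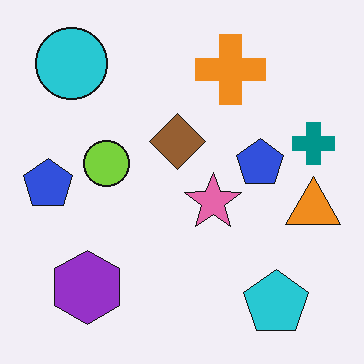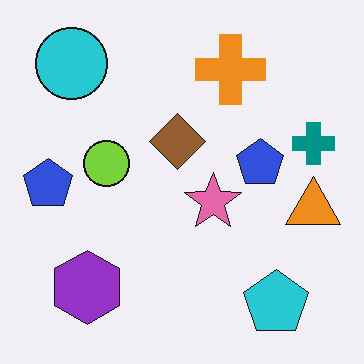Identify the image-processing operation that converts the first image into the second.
The image was JPEG-compressed with visible artifacts.

Blocky 8×8 compression artifacts appear around shape edges and the flat background shows ringing — characteristic JPEG degradation.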